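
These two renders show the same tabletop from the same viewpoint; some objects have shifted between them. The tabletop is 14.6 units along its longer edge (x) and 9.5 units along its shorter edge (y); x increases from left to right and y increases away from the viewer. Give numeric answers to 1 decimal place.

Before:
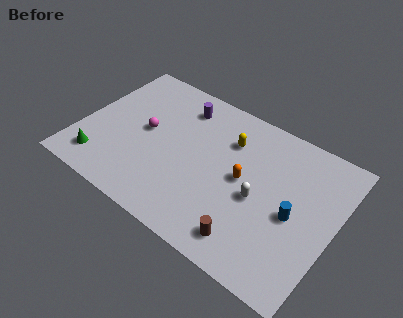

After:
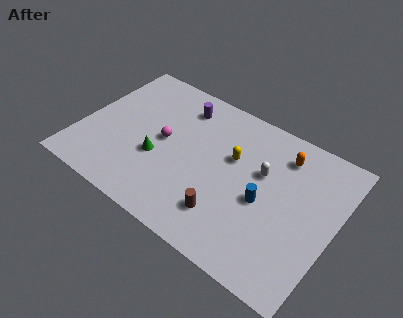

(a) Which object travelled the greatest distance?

the green cone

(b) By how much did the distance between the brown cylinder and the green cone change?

-4.3

The distance was about 8.8 in the first image and 4.5 in the second, so they moved 4.3 units closer together.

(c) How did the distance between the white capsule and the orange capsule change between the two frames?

+0.7

They were about 1.2 units apart before and 1.9 after — 0.7 units further apart.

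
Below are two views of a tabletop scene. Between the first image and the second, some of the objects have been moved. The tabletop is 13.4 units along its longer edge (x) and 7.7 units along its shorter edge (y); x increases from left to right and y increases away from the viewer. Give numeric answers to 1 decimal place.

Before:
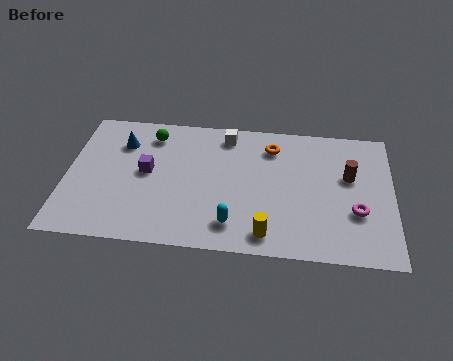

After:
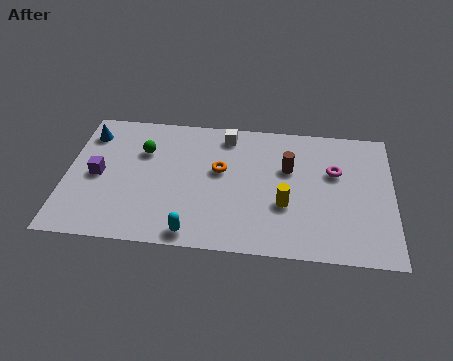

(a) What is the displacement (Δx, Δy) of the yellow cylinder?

(0.7, 1.7)

The yellow cylinder was at about (8.3, 1.1) and moved to about (9.0, 2.8).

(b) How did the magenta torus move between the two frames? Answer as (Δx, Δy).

(-0.9, 2.2)

The magenta torus started near (11.9, 2.7) and ended near (11.0, 4.9).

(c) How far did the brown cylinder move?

2.5

From (11.6, 4.7) to (9.1, 4.9), the brown cylinder covered √(2.5² + 0.2²) ≈ 2.5 units.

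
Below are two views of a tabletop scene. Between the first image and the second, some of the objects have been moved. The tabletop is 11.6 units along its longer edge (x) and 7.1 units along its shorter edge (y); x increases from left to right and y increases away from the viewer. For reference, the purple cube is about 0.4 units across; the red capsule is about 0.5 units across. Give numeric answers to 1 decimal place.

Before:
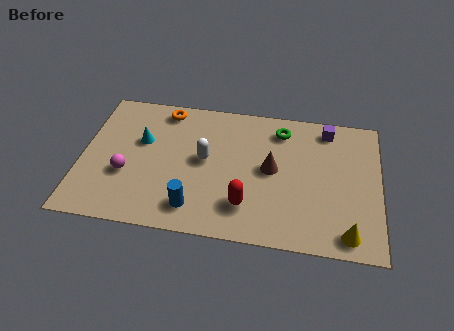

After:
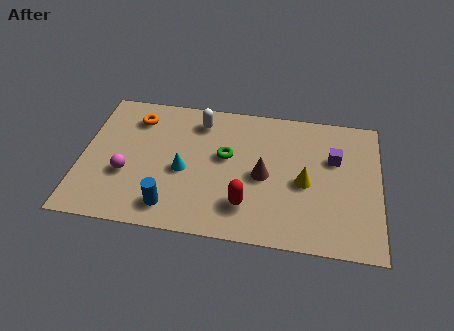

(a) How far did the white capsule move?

2.0

The white capsule moved from about (4.8, 3.8) to (4.5, 5.8), a distance of √(0.3² + 2.0²) ≈ 2.0.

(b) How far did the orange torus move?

1.3

From (3.1, 6.2) to (2.0, 5.6), the orange torus covered √(1.1² + 0.6²) ≈ 1.3 units.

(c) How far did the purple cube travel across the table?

1.5

From (9.5, 6.1) to (9.8, 4.6), the purple cube covered √(0.3² + 1.5²) ≈ 1.5 units.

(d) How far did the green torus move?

2.7

From (7.7, 5.8) to (5.6, 4.1), the green torus covered √(2.1² + 1.7²) ≈ 2.7 units.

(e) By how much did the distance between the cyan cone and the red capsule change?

-2.1

The distance was about 5.0 in the first image and 2.9 in the second, so they moved 2.1 units closer together.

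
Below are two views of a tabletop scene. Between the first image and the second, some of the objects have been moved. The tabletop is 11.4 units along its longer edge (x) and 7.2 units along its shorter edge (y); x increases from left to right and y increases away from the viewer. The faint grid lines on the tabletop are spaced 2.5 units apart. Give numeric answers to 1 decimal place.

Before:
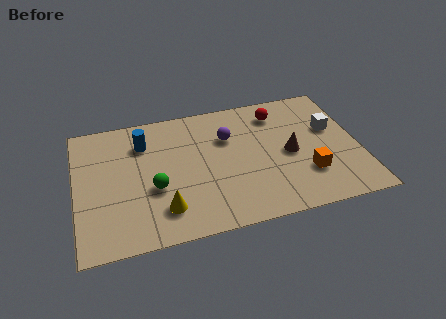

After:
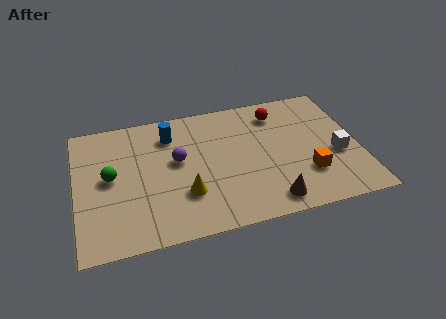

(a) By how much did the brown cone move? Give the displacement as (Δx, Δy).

(-1.0, -2.4)

The brown cone was at about (8.6, 3.4) and moved to about (7.6, 1.0).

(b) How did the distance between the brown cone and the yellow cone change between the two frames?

-2.0

Before: roughly 5.5 units apart; after: 3.5. That's 2.0 units closer together.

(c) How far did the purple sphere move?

2.2

The purple sphere moved from about (6.2, 4.9) to (4.1, 4.1), a distance of √(2.1² + 0.8²) ≈ 2.2.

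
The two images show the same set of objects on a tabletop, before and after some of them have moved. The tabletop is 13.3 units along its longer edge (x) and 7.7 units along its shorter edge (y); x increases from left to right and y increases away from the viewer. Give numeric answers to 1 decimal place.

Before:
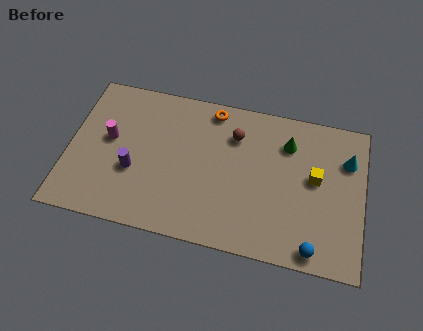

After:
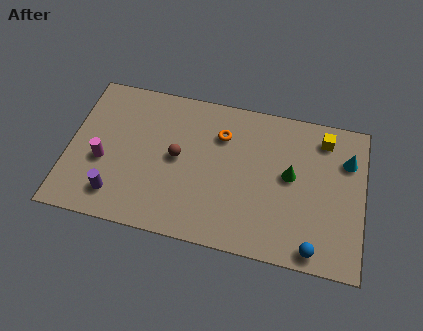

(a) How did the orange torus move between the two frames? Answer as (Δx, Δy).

(0.5, -1.2)

The orange torus started near (6.3, 6.8) and ended near (6.8, 5.6).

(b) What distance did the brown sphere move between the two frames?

3.0

From (7.4, 5.7) to (4.9, 4.0), the brown sphere covered √(2.5² + 1.7²) ≈ 3.0 units.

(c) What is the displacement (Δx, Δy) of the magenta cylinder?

(-0.2, -1.2)

From the two frames, the magenta cylinder sits at roughly (1.8, 4.3) before and (1.6, 3.1) after.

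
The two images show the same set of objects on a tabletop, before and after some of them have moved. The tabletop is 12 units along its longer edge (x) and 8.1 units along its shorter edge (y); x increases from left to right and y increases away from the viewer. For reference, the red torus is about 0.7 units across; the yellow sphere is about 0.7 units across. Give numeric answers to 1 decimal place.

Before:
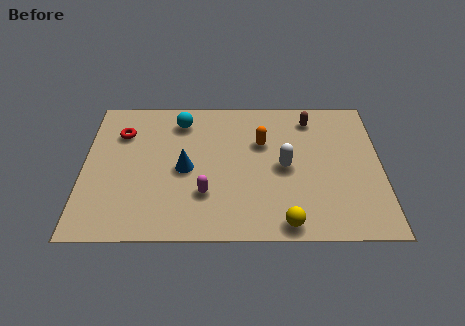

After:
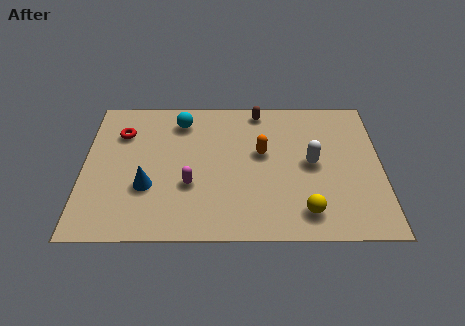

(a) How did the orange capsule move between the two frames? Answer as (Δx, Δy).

(0.0, -0.6)

From the two frames, the orange capsule sits at roughly (7.2, 5.3) before and (7.2, 4.7) after.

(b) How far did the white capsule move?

1.1

From (8.1, 3.9) to (9.2, 4.1), the white capsule covered √(1.1² + 0.2²) ≈ 1.1 units.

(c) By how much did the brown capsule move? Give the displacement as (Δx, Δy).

(-2.1, 0.5)

The brown capsule was at about (9.2, 6.7) and moved to about (7.1, 7.2).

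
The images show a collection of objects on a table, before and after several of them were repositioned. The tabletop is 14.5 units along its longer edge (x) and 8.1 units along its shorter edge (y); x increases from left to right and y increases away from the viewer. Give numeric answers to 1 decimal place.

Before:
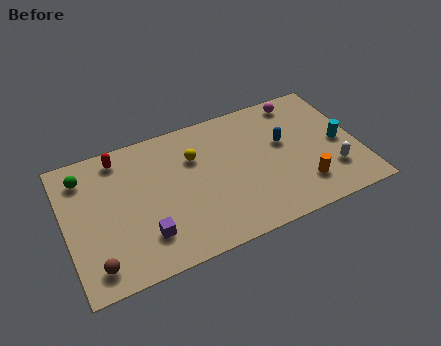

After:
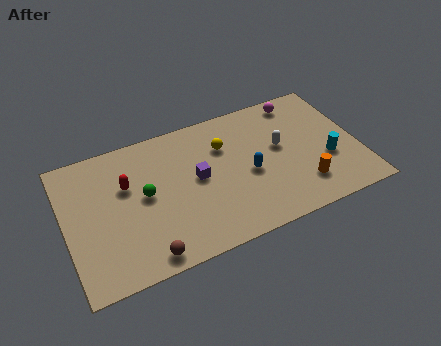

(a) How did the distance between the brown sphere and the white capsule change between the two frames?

-3.8

They were about 11.8 units apart before and 8.0 after — 3.8 units closer together.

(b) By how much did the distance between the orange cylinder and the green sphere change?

-3.4

The distance was about 11.4 in the first image and 8.0 in the second, so they moved 3.4 units closer together.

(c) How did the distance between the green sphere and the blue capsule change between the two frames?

-4.8

They were about 9.9 units apart before and 5.1 after — 4.8 units closer together.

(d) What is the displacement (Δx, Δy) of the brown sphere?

(2.4, -0.4)

From the two frames, the brown sphere sits at roughly (1.2, 1.3) before and (3.6, 0.9) after.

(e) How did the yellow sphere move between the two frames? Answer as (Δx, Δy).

(1.5, 0.1)

From the two frames, the yellow sphere sits at roughly (6.5, 5.6) before and (8.0, 5.7) after.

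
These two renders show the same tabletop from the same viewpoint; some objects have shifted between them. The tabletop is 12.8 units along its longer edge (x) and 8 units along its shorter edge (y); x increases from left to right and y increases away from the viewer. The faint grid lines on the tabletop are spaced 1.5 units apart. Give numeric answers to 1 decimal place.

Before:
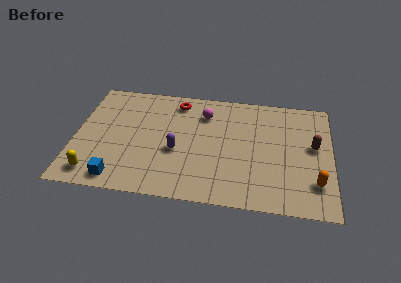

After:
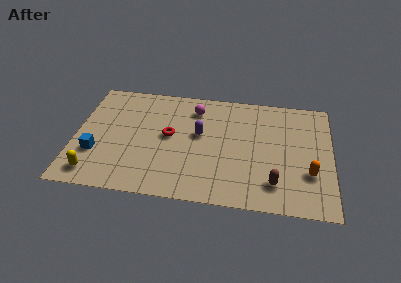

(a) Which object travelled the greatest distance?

the brown capsule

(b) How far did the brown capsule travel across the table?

3.4

From (11.9, 4.5) to (10.0, 1.7), the brown capsule covered √(1.9² + 2.8²) ≈ 3.4 units.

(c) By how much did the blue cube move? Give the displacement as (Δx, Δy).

(-1.2, 1.6)

The blue cube was at about (2.3, 1.0) and moved to about (1.1, 2.6).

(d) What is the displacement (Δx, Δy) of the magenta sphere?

(-0.5, 0.3)

From the two frames, the magenta sphere sits at roughly (6.4, 6.1) before and (5.9, 6.4) after.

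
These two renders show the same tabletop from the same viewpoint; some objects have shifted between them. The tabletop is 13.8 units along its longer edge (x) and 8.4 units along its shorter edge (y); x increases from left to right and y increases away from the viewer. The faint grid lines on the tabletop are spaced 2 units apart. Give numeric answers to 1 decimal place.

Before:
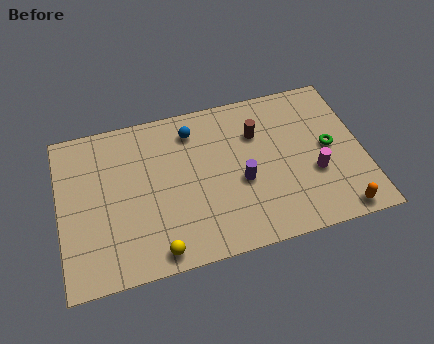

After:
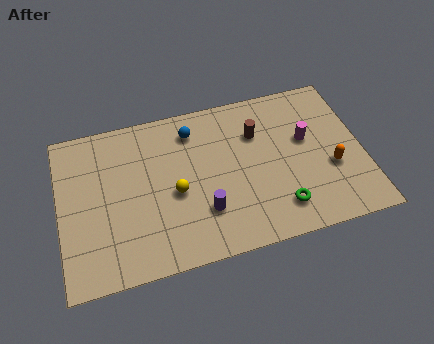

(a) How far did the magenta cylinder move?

1.9

From (11.5, 3.1) to (11.3, 5.0), the magenta cylinder covered √(0.2² + 1.9²) ≈ 1.9 units.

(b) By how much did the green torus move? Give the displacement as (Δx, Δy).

(-2.5, -2.6)

The green torus started near (12.3, 4.3) and ended near (9.8, 1.7).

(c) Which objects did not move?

the brown cylinder and the blue sphere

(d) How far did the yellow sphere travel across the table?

3.0

From (4.2, 0.9) to (5.2, 3.7), the yellow sphere covered √(1.0² + 2.8²) ≈ 3.0 units.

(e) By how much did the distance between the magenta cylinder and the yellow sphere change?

-1.4

They were about 7.6 units apart before and 6.2 after — 1.4 units closer together.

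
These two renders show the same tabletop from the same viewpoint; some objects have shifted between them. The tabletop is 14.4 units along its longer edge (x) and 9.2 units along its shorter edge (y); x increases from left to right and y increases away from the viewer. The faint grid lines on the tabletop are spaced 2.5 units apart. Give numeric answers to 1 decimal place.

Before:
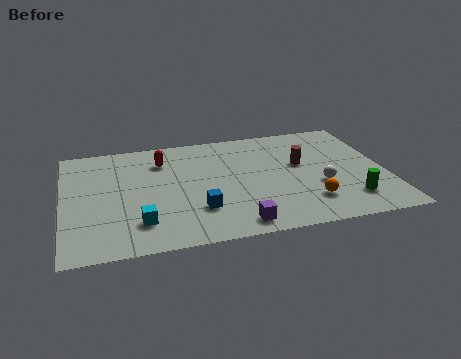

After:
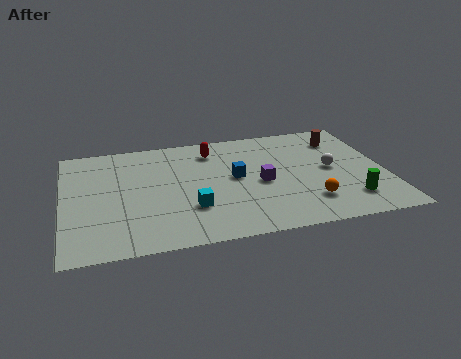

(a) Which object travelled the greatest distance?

the purple cube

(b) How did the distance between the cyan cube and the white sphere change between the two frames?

-1.5

The distance was about 8.2 in the first image and 6.7 in the second, so they moved 1.5 units closer together.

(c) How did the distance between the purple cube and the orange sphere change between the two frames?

-0.7

Before: roughly 3.5 units apart; after: 2.8. That's 0.7 units closer together.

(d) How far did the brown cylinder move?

2.7

From (10.7, 5.4) to (12.7, 7.2), the brown cylinder covered √(2.0² + 1.8²) ≈ 2.7 units.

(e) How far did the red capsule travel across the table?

2.3

From (4.5, 7.0) to (6.8, 7.4), the red capsule covered √(2.3² + 0.4²) ≈ 2.3 units.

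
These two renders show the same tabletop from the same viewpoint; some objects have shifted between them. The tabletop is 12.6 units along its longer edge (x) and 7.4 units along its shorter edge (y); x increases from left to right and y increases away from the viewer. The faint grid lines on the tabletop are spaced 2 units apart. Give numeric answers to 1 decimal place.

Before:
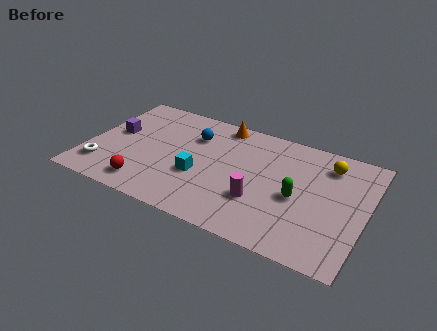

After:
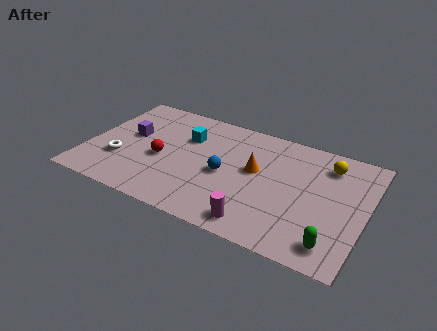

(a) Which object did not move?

the yellow sphere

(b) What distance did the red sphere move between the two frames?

2.0

The red sphere moved from about (3.0, 1.2) to (3.4, 3.2), a distance of √(0.4² + 2.0²) ≈ 2.0.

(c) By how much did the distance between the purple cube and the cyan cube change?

-1.6

The distance was about 4.3 in the first image and 2.7 in the second, so they moved 1.6 units closer together.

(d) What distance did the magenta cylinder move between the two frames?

1.4

The magenta cylinder was near (8.0, 2.4) before and (8.1, 1.0) after, so it travelled √(0.1² + 1.4²) ≈ 1.4 units.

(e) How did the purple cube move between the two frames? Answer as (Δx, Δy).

(0.7, 0.1)

The purple cube started near (1.1, 4.1) and ended near (1.8, 4.2).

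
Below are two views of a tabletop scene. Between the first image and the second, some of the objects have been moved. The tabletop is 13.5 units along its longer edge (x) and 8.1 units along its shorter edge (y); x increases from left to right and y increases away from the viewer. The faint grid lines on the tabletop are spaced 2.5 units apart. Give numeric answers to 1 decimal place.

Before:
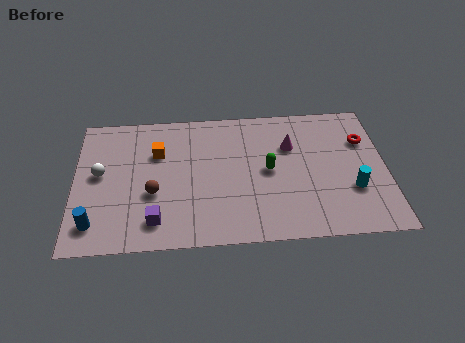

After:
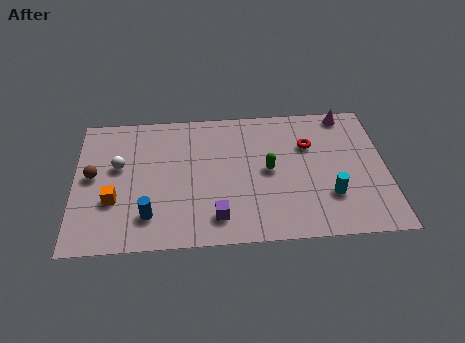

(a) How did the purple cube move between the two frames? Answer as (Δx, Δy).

(2.6, 0.0)

From the two frames, the purple cube sits at roughly (3.5, 1.5) before and (6.1, 1.5) after.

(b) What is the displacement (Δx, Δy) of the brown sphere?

(-2.6, 1.2)

From the two frames, the brown sphere sits at roughly (3.4, 3.1) before and (0.8, 4.3) after.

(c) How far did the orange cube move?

3.3

The orange cube moved from about (3.6, 5.5) to (1.7, 2.8), a distance of √(1.9² + 2.7²) ≈ 3.3.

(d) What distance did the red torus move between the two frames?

2.4

The red torus was near (12.6, 5.6) before and (10.2, 5.5) after, so it travelled √(2.4² + 0.1²) ≈ 2.4 units.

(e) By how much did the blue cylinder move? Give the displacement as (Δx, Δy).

(2.3, 0.3)

The blue cylinder started near (0.9, 1.5) and ended near (3.2, 1.8).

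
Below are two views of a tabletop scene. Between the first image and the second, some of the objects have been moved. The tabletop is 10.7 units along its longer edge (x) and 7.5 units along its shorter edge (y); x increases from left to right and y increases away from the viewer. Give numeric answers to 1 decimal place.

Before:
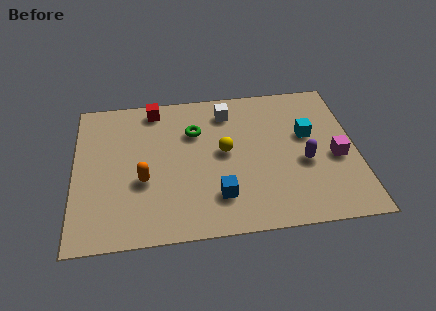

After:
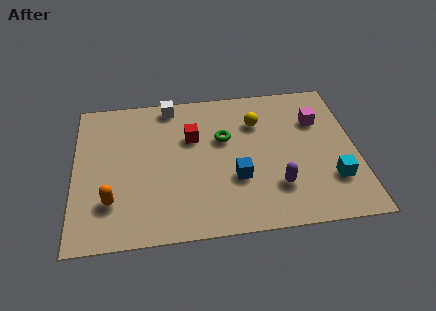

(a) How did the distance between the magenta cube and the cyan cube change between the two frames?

+1.5

The distance was about 1.6 in the first image and 3.1 in the second, so they moved 1.5 units further apart.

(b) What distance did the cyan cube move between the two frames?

2.5

From (8.9, 4.5) to (9.7, 2.1), the cyan cube covered √(0.8² + 2.4²) ≈ 2.5 units.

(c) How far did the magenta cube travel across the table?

2.1

The magenta cube moved from about (9.9, 3.2) to (9.3, 5.2), a distance of √(0.6² + 2.0²) ≈ 2.1.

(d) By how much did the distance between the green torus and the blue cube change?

-1.4

The distance was about 3.5 in the first image and 2.1 in the second, so they moved 1.4 units closer together.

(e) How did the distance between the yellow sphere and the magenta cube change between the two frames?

-2.0

Before: roughly 4.3 units apart; after: 2.3. That's 2.0 units closer together.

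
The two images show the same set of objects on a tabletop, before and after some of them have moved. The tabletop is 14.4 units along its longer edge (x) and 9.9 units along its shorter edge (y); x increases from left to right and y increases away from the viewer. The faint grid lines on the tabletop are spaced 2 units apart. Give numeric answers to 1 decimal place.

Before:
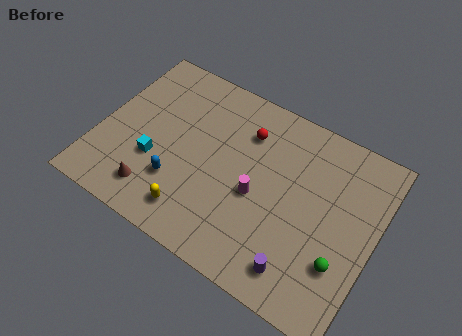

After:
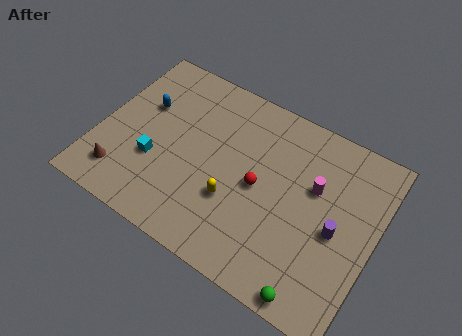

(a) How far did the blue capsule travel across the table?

4.2

The blue capsule moved from about (4.4, 2.9) to (2.0, 6.3), a distance of √(2.4² + 3.4²) ≈ 4.2.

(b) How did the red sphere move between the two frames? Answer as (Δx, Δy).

(1.1, -2.6)

From the two frames, the red sphere sits at roughly (7.3, 7.4) before and (8.4, 4.8) after.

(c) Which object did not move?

the cyan cube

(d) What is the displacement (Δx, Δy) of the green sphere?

(-1.0, -2.2)

The green sphere was at about (13.0, 3.0) and moved to about (12.0, 0.8).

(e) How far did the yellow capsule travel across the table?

2.5

From (5.5, 1.7) to (7.3, 3.4), the yellow capsule covered √(1.8² + 1.7²) ≈ 2.5 units.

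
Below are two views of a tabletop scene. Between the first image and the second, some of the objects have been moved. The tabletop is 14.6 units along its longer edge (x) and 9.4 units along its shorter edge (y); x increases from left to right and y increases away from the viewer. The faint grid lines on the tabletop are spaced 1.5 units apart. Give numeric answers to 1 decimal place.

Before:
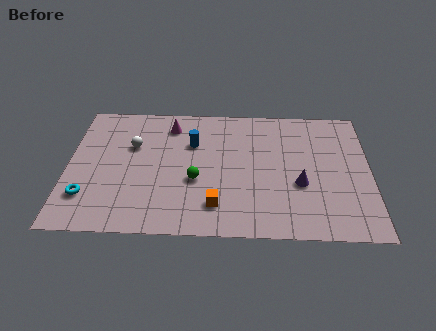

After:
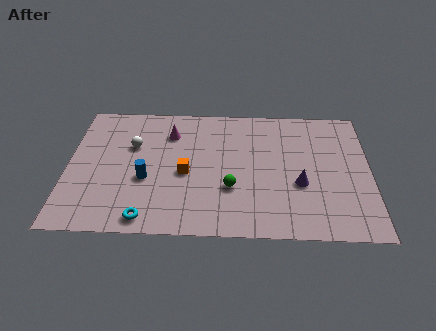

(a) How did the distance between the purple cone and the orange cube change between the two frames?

+1.2

Before: roughly 4.3 units apart; after: 5.5. That's 1.2 units further apart.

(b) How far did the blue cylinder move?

3.5

The blue cylinder moved from about (6.0, 6.4) to (3.8, 3.7), a distance of √(2.2² + 2.7²) ≈ 3.5.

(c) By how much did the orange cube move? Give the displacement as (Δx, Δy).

(-1.5, 2.2)

The orange cube was at about (7.2, 2.0) and moved to about (5.7, 4.2).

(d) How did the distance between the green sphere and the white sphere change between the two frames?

+1.7

They were about 3.9 units apart before and 5.6 after — 1.7 units further apart.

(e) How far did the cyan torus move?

3.2

The cyan torus was near (1.0, 2.4) before and (3.9, 1.0) after, so it travelled √(2.9² + 1.4²) ≈ 3.2 units.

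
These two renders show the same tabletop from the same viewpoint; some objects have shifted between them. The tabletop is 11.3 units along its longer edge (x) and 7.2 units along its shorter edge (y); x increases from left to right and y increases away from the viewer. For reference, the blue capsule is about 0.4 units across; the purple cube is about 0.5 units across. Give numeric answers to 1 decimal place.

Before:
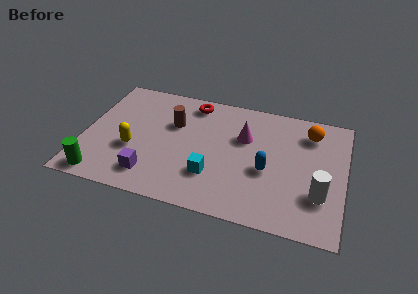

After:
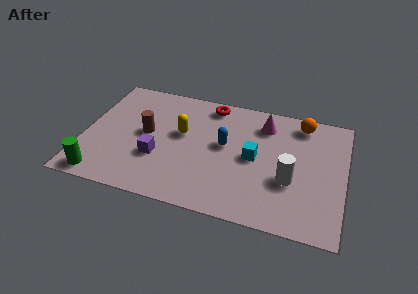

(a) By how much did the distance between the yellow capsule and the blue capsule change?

-3.9

The distance was about 5.8 in the first image and 1.9 in the second, so they moved 3.9 units closer together.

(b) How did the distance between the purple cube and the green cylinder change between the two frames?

+0.7

The distance was about 2.2 in the first image and 2.9 in the second, so they moved 0.7 units further apart.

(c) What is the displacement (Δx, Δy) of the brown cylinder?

(-1.1, -0.9)

The brown cylinder was at about (3.8, 4.7) and moved to about (2.7, 3.8).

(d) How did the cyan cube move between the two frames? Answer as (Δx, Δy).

(1.7, 1.5)

The cyan cube was at about (5.7, 2.1) and moved to about (7.4, 3.6).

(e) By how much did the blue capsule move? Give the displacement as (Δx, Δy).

(-1.9, 1.0)

From the two frames, the blue capsule sits at roughly (8.0, 3.0) before and (6.1, 4.0) after.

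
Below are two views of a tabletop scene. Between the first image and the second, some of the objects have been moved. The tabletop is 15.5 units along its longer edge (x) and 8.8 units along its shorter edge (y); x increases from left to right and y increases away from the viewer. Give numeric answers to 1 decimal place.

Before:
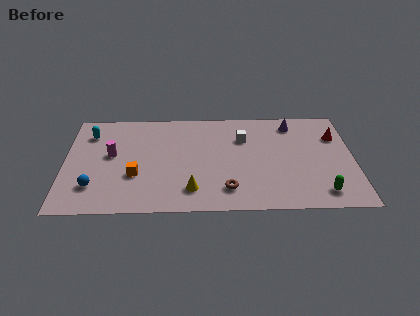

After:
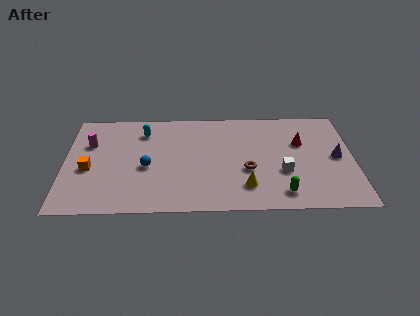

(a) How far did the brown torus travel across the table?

1.9

From (8.7, 1.8) to (9.8, 3.4), the brown torus covered √(1.1² + 1.6²) ≈ 1.9 units.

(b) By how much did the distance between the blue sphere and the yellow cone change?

+0.4

The distance was about 5.2 in the first image and 5.6 in the second, so they moved 0.4 units further apart.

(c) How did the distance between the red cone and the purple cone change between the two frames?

-0.3

They were about 2.6 units apart before and 2.3 after — 0.3 units closer together.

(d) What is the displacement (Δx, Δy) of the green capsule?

(-2.1, 0.0)

The green capsule was at about (13.7, 1.4) and moved to about (11.6, 1.4).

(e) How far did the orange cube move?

2.6

The orange cube moved from about (3.8, 3.1) to (1.3, 3.7), a distance of √(2.5² + 0.6²) ≈ 2.6.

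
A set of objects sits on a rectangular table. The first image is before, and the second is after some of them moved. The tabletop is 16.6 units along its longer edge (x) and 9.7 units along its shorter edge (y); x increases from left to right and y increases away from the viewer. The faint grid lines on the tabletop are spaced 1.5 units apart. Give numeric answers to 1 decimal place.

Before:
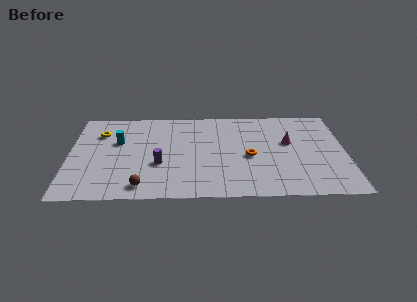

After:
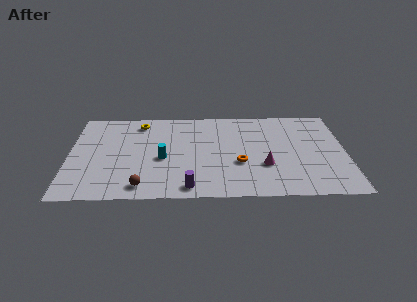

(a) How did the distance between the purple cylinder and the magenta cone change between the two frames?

-3.1

Before: roughly 8.1 units apart; after: 5.0. That's 3.1 units closer together.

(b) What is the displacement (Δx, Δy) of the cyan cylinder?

(2.7, -1.9)

The cyan cylinder was at about (2.9, 6.1) and moved to about (5.6, 4.2).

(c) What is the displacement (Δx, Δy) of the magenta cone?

(-1.5, -2.5)

The magenta cone started near (13.2, 5.8) and ended near (11.7, 3.3).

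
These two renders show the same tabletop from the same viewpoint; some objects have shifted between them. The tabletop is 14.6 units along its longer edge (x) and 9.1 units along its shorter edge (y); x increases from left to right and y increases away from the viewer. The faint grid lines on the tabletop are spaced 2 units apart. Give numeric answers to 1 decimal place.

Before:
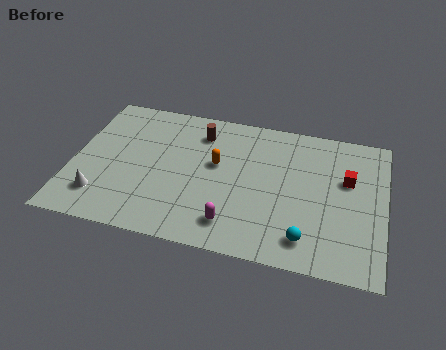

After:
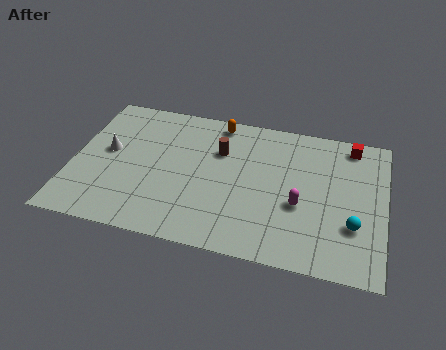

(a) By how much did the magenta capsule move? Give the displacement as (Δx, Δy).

(3.0, 1.9)

From the two frames, the magenta capsule sits at roughly (7.7, 1.7) before and (10.7, 3.6) after.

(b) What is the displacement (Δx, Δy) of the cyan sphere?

(2.1, 1.3)

The cyan sphere was at about (11.1, 1.6) and moved to about (13.2, 2.9).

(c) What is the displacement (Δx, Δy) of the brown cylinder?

(1.0, -1.0)

From the two frames, the brown cylinder sits at roughly (5.8, 7.2) before and (6.8, 6.2) after.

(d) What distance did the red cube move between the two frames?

2.3

The red cube was near (12.8, 5.7) before and (12.9, 8.0) after, so it travelled √(0.1² + 2.3²) ≈ 2.3 units.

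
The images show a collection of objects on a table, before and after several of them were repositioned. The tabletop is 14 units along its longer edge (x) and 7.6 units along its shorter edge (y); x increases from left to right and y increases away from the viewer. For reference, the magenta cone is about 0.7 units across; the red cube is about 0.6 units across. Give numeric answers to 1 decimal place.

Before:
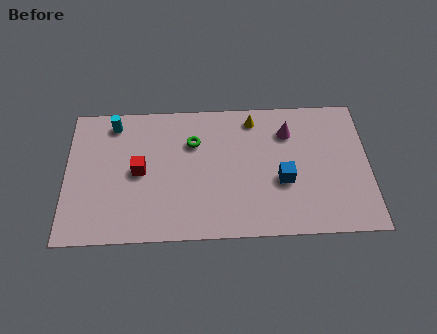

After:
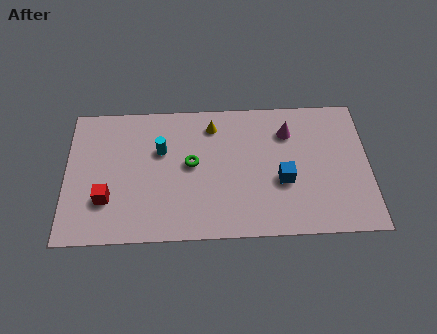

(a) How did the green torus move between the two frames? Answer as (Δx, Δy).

(-0.1, -1.2)

From the two frames, the green torus sits at roughly (5.9, 5.3) before and (5.8, 4.1) after.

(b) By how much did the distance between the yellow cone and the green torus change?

-0.7

They were about 3.0 units apart before and 2.3 after — 0.7 units closer together.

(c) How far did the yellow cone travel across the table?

1.9

The yellow cone was near (8.7, 6.5) before and (6.8, 6.2) after, so it travelled √(1.9² + 0.3²) ≈ 1.9 units.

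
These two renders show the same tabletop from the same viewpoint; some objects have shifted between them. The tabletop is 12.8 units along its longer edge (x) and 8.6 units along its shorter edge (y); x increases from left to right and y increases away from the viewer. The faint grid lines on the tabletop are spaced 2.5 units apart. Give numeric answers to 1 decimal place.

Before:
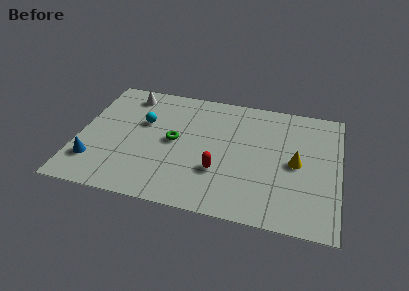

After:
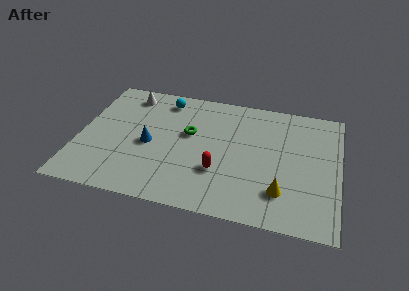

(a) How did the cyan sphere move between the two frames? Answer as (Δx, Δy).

(0.9, 1.9)

The cyan sphere was at about (3.1, 5.4) and moved to about (4.0, 7.3).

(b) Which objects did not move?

the white cone and the red capsule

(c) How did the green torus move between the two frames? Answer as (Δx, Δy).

(0.7, 0.7)

The green torus started near (4.7, 4.4) and ended near (5.4, 5.1).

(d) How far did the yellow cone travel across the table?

2.2

The yellow cone moved from about (10.7, 4.2) to (10.1, 2.1), a distance of √(0.6² + 2.1²) ≈ 2.2.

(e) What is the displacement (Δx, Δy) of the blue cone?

(2.6, 1.8)

From the two frames, the blue cone sits at roughly (0.9, 2.1) before and (3.5, 3.9) after.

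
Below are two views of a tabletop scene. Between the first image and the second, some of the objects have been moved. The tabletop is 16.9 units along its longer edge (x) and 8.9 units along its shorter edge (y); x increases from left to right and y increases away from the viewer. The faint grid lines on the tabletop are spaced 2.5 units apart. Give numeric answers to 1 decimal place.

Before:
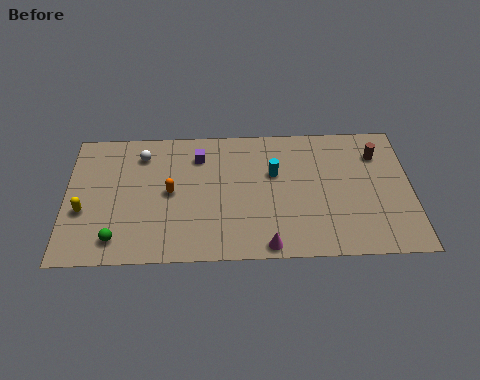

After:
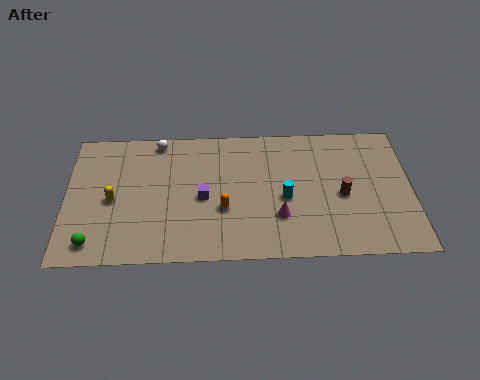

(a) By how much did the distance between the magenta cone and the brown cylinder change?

-4.7

They were about 8.1 units apart before and 3.4 after — 4.7 units closer together.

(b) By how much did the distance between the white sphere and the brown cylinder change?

-1.8

They were about 11.6 units apart before and 9.8 after — 1.8 units closer together.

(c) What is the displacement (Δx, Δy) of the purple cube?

(0.2, -2.8)

From the two frames, the purple cube sits at roughly (6.5, 6.9) before and (6.7, 4.1) after.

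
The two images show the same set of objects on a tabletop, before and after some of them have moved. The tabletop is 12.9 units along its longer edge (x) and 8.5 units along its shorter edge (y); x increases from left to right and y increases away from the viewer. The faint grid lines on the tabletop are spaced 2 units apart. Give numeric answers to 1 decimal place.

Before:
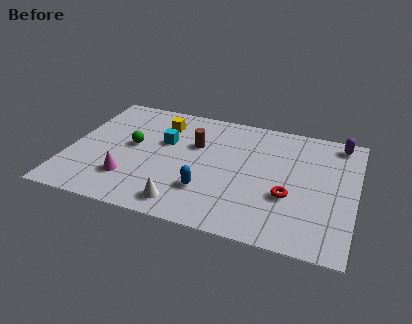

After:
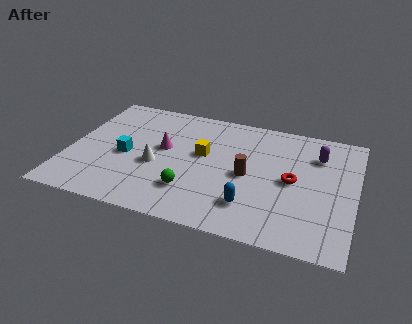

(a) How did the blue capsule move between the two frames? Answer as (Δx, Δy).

(2.0, -0.4)

The blue capsule started near (6.4, 2.4) and ended near (8.4, 2.0).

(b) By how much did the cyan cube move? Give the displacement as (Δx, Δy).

(-1.6, -1.5)

The cyan cube was at about (4.2, 5.3) and moved to about (2.6, 3.8).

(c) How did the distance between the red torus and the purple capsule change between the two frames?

-2.5

Before: roughly 4.8 units apart; after: 2.3. That's 2.5 units closer together.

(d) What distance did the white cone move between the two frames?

2.7

The white cone was near (5.5, 1.2) before and (4.0, 3.5) after, so it travelled √(1.5² + 2.3²) ≈ 2.7 units.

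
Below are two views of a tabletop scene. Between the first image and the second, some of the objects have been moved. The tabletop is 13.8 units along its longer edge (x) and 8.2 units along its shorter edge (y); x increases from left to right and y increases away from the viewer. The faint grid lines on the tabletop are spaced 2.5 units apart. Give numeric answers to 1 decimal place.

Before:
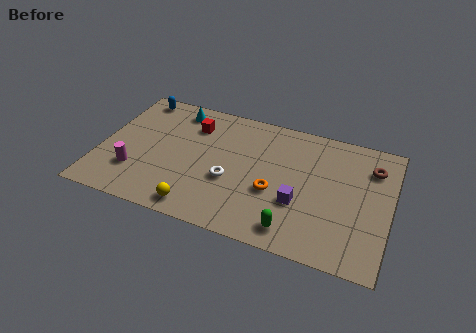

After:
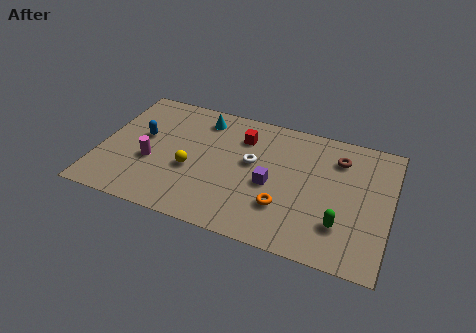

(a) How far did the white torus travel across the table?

1.7

The white torus was near (6.3, 3.2) before and (7.2, 4.7) after, so it travelled √(0.9² + 1.5²) ≈ 1.7 units.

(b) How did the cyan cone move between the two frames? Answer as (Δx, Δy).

(1.3, -0.2)

From the two frames, the cyan cone sits at roughly (3.3, 7.0) before and (4.6, 6.8) after.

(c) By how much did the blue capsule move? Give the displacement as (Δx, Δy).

(0.6, -2.6)

The blue capsule was at about (1.3, 7.3) and moved to about (1.9, 4.7).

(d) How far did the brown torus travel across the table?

1.6

The brown torus moved from about (12.8, 6.2) to (11.2, 6.3), a distance of √(1.6² + 0.1²) ≈ 1.6.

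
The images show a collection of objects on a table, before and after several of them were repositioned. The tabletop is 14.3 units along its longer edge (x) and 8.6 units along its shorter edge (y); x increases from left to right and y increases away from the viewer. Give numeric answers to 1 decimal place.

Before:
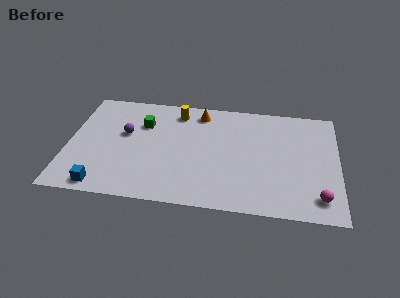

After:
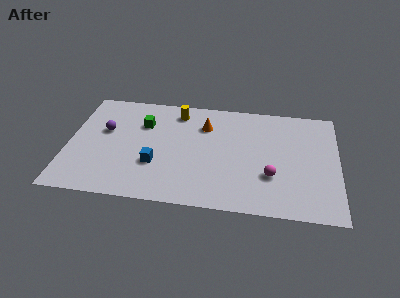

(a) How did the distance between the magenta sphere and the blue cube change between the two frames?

-5.2

Before: roughly 11.3 units apart; after: 6.1. That's 5.2 units closer together.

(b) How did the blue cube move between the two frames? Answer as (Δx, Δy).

(2.7, 2.0)

From the two frames, the blue cube sits at roughly (2.0, 0.9) before and (4.7, 2.9) after.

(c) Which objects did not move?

the green cube and the yellow cylinder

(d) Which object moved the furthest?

the blue cube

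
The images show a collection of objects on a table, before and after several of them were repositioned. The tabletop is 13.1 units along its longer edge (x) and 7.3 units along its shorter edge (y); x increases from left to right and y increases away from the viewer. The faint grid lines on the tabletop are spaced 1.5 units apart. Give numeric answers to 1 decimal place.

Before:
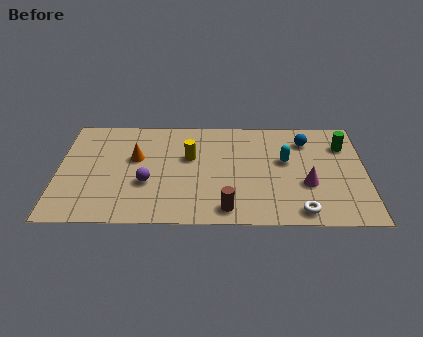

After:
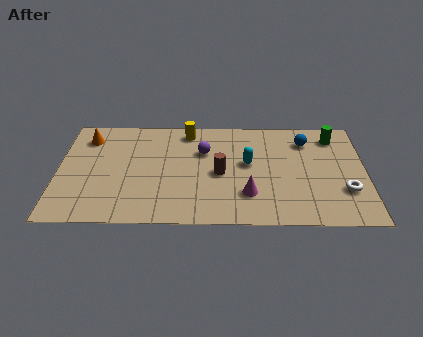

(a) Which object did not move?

the blue sphere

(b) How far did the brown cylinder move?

2.4

The brown cylinder was near (7.2, 1.0) before and (6.9, 3.4) after, so it travelled √(0.3² + 2.4²) ≈ 2.4 units.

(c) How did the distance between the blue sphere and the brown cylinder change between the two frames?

-1.4

They were about 5.8 units apart before and 4.4 after — 1.4 units closer together.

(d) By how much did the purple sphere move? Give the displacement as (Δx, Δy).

(2.4, 2.2)

The purple sphere started near (3.8, 2.7) and ended near (6.2, 4.9).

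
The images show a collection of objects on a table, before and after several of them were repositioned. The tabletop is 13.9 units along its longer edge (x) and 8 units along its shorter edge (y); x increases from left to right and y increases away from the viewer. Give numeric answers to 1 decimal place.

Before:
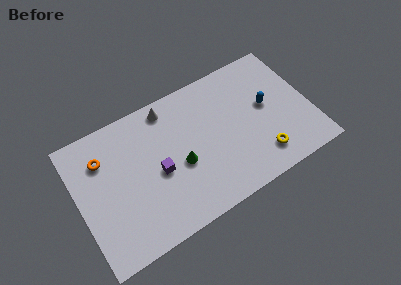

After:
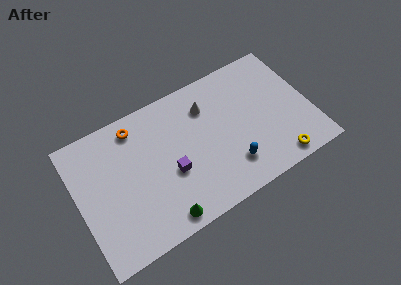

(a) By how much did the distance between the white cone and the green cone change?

+2.6

The distance was about 3.6 in the first image and 6.2 in the second, so they moved 2.6 units further apart.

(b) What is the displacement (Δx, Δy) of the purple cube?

(0.7, -0.4)

The purple cube started near (4.7, 3.6) and ended near (5.4, 3.2).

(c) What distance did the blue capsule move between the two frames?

3.6

From (11.4, 4.4) to (8.8, 1.9), the blue capsule covered √(2.6² + 2.5²) ≈ 3.6 units.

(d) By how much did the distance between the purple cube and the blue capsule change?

-3.1

They were about 6.7 units apart before and 3.6 after — 3.1 units closer together.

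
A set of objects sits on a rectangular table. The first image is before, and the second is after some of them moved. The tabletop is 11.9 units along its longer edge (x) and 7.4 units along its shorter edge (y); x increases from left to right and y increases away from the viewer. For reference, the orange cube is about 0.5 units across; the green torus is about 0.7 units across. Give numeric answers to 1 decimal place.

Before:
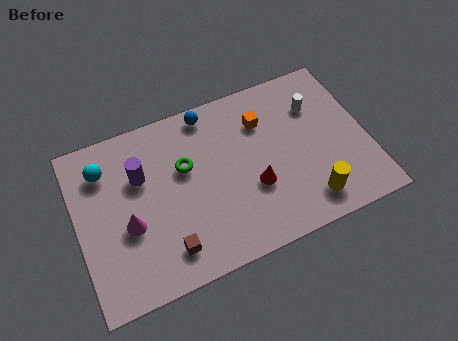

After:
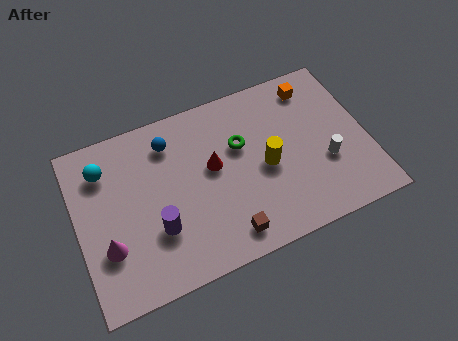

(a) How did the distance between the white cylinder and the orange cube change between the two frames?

+1.3

Before: roughly 2.2 units apart; after: 3.5. That's 1.3 units further apart.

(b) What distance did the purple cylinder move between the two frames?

2.5

The purple cylinder was near (2.7, 4.9) before and (3.1, 2.4) after, so it travelled √(0.4² + 2.5²) ≈ 2.5 units.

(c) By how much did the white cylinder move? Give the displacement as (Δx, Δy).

(0.1, -2.6)

The white cylinder started near (10.0, 5.3) and ended near (10.1, 2.7).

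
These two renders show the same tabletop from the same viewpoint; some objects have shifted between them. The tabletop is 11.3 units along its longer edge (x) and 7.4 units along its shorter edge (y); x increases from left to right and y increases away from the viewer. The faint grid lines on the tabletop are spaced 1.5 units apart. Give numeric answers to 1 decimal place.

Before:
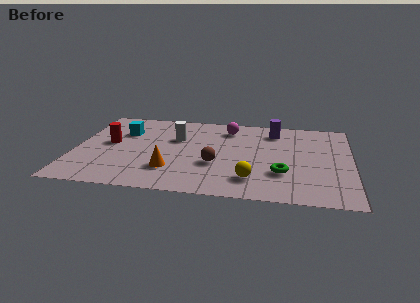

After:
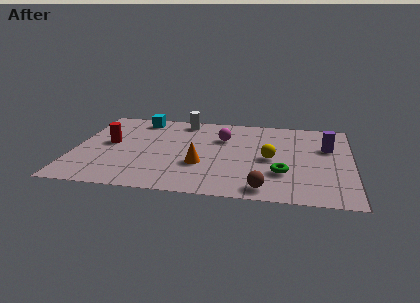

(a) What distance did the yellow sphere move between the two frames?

2.0

The yellow sphere was near (7.3, 1.6) before and (8.0, 3.5) after, so it travelled √(0.7² + 1.9²) ≈ 2.0 units.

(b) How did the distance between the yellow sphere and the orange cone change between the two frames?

-0.4

The distance was about 3.3 in the first image and 2.9 in the second, so they moved 0.4 units closer together.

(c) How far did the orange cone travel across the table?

1.3

From (4.0, 2.0) to (5.2, 2.6), the orange cone covered √(1.2² + 0.6²) ≈ 1.3 units.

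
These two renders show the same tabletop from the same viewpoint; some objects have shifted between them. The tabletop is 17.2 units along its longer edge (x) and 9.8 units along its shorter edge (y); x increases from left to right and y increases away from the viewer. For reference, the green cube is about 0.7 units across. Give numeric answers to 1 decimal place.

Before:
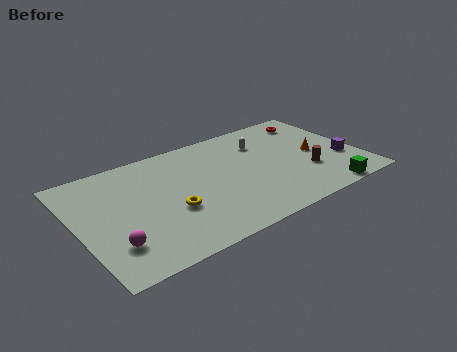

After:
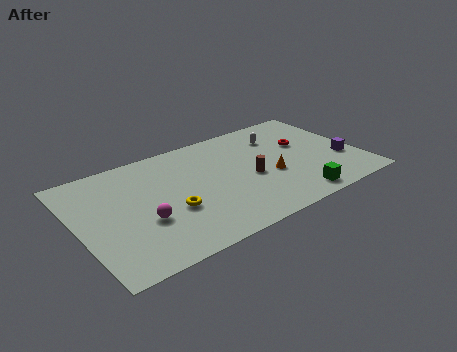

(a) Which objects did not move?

the yellow torus and the purple cube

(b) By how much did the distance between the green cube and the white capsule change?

-0.7

The distance was about 6.9 in the first image and 6.2 in the second, so they moved 0.7 units closer together.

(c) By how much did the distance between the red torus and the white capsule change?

-1.7

Before: roughly 3.6 units apart; after: 1.9. That's 1.7 units closer together.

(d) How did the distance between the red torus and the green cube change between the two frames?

-2.3

The distance was about 7.3 in the first image and 5.0 in the second, so they moved 2.3 units closer together.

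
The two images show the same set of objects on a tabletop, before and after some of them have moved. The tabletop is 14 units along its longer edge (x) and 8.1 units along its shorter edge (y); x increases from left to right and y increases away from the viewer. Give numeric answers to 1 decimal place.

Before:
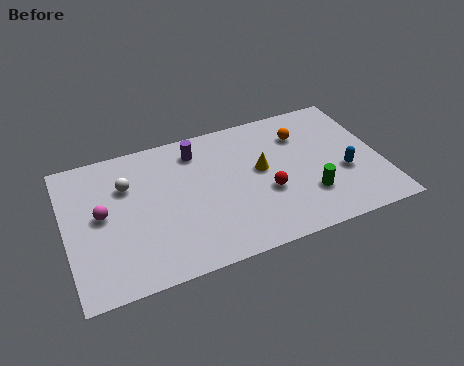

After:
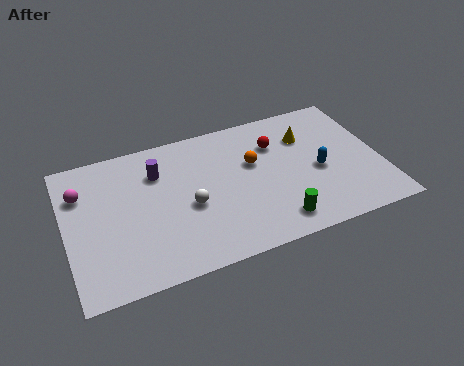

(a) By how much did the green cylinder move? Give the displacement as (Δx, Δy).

(-1.6, -1.0)

From the two frames, the green cylinder sits at roughly (10.6, 2.3) before and (9.0, 1.3) after.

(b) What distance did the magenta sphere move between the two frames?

1.7

From (1.6, 4.3) to (0.8, 5.8), the magenta sphere covered √(0.8² + 1.5²) ≈ 1.7 units.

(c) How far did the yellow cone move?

2.6

The yellow cone moved from about (8.7, 4.5) to (10.9, 5.8), a distance of √(2.2² + 1.3²) ≈ 2.6.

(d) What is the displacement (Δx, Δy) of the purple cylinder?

(-1.8, -0.7)

From the two frames, the purple cylinder sits at roughly (6.0, 6.6) before and (4.2, 5.9) after.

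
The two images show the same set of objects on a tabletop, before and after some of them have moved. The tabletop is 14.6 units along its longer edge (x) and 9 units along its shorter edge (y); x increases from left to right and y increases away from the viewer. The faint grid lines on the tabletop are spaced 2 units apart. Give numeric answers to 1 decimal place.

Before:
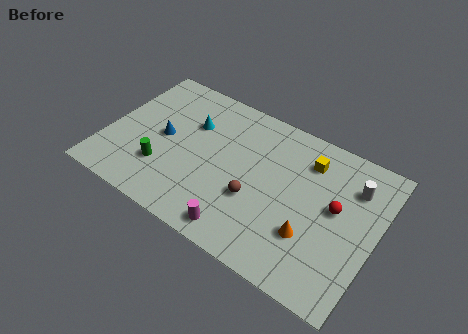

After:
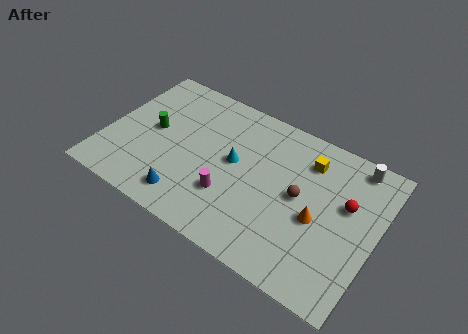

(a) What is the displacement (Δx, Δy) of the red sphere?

(0.5, 0.5)

The red sphere started near (12.4, 5.0) and ended near (12.9, 5.5).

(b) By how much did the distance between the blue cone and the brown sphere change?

+1.0

They were about 5.4 units apart before and 6.4 after — 1.0 units further apart.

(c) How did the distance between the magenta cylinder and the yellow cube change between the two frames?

-1.0

They were about 6.5 units apart before and 5.5 after — 1.0 units closer together.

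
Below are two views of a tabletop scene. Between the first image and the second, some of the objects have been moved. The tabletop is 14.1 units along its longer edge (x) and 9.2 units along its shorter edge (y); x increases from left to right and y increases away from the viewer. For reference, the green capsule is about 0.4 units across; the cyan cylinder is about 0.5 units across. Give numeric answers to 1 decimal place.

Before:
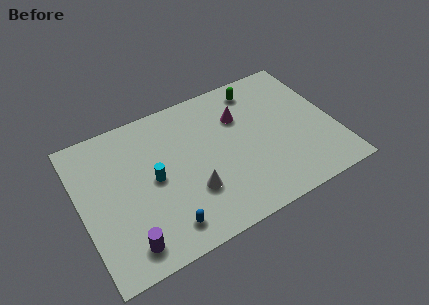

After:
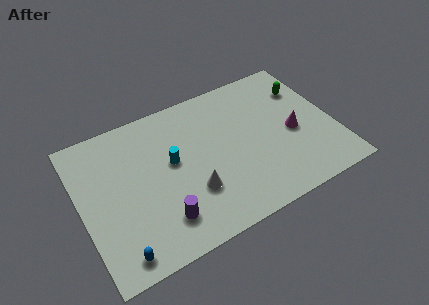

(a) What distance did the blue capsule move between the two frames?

2.6

The blue capsule moved from about (4.2, 1.5) to (1.6, 1.1), a distance of √(2.6² + 0.4²) ≈ 2.6.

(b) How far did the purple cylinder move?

2.1

From (2.1, 1.4) to (4.1, 2.0), the purple cylinder covered √(2.0² + 0.6²) ≈ 2.1 units.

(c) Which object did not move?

the white cone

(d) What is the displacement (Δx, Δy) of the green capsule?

(2.6, -1.1)

The green capsule was at about (10.3, 7.8) and moved to about (12.9, 6.7).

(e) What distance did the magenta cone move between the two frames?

3.5

The magenta cone moved from about (9.1, 6.4) to (11.8, 4.1), a distance of √(2.7² + 2.3²) ≈ 3.5.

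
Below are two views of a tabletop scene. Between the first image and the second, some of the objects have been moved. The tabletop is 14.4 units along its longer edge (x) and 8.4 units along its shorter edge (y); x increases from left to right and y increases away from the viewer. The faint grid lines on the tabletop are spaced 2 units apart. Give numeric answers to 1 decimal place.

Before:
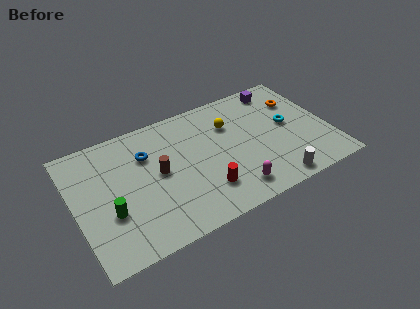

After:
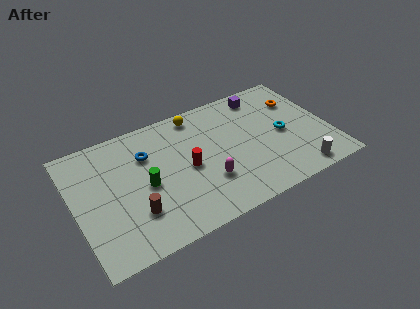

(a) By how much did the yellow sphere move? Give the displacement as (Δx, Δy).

(-1.7, 1.5)

From the two frames, the yellow sphere sits at roughly (9.0, 5.9) before and (7.3, 7.4) after.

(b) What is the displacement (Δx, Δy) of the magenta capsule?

(-1.3, 1.2)

The magenta capsule started near (8.5, 1.4) and ended near (7.2, 2.6).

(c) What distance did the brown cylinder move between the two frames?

2.6

From (4.7, 4.4) to (3.1, 2.4), the brown cylinder covered √(1.6² + 2.0²) ≈ 2.6 units.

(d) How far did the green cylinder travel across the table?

2.3

From (1.8, 3.0) to (3.9, 3.9), the green cylinder covered √(2.1² + 0.9²) ≈ 2.3 units.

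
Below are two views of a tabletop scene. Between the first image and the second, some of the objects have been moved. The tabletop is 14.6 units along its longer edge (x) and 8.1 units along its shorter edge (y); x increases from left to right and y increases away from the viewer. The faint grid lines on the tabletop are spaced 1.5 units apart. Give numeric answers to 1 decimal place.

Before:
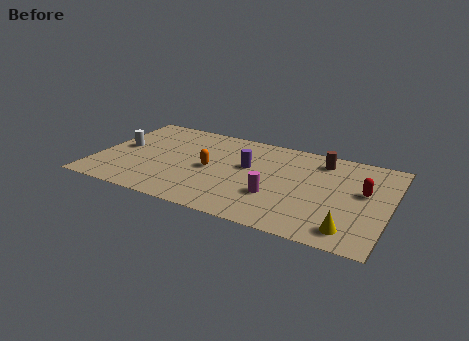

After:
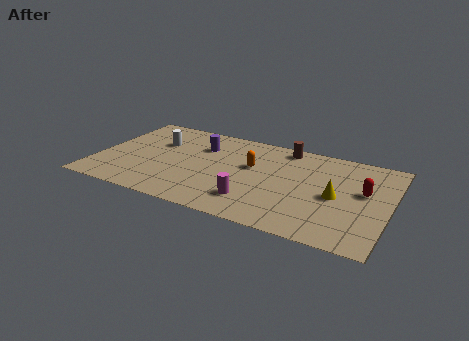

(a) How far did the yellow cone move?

2.7

The yellow cone moved from about (12.9, 1.3) to (12.0, 3.8), a distance of √(0.9² + 2.5²) ≈ 2.7.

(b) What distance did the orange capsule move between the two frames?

2.2

The orange capsule was near (5.7, 3.9) before and (7.7, 4.9) after, so it travelled √(2.0² + 1.0²) ≈ 2.2 units.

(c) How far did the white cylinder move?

2.0

The white cylinder was near (1.1, 4.3) before and (2.8, 5.4) after, so it travelled √(1.7² + 1.1²) ≈ 2.0 units.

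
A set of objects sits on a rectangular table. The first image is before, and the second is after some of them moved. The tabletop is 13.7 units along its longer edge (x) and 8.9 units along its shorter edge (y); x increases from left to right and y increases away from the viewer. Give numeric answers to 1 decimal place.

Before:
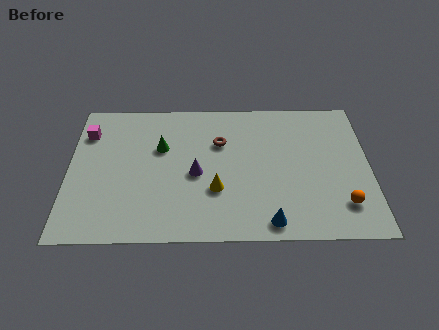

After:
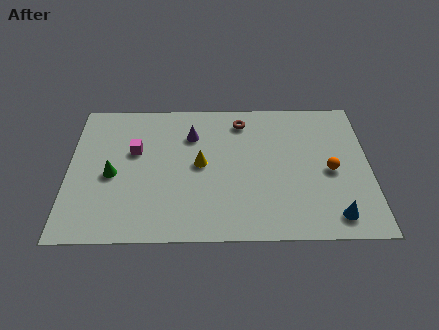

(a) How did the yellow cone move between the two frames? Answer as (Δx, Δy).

(-0.7, 1.6)

The yellow cone was at about (6.7, 3.0) and moved to about (6.0, 4.6).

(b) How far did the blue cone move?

2.9

The blue cone moved from about (9.1, 1.0) to (12.0, 1.3), a distance of √(2.9² + 0.3²) ≈ 2.9.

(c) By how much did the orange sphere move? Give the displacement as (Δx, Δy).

(-0.5, 2.1)

The orange sphere was at about (12.4, 2.0) and moved to about (11.9, 4.1).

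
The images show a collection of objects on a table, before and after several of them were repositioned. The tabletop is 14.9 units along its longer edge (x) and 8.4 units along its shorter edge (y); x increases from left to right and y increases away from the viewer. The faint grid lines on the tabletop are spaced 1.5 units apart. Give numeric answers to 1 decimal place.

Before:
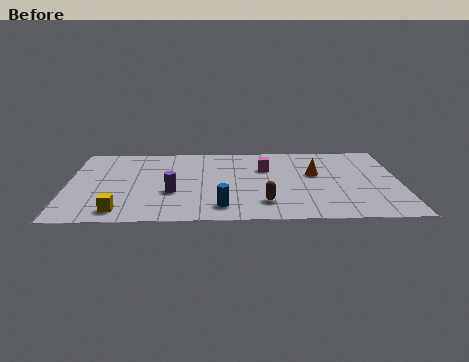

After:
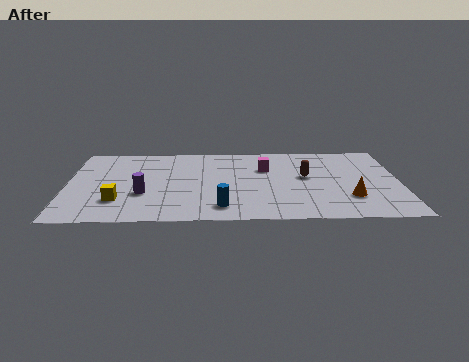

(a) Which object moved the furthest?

the brown capsule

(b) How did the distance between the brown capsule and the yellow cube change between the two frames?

+2.3

The distance was about 6.4 in the first image and 8.7 in the second, so they moved 2.3 units further apart.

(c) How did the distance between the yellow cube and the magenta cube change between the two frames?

-0.5

They were about 7.9 units apart before and 7.4 after — 0.5 units closer together.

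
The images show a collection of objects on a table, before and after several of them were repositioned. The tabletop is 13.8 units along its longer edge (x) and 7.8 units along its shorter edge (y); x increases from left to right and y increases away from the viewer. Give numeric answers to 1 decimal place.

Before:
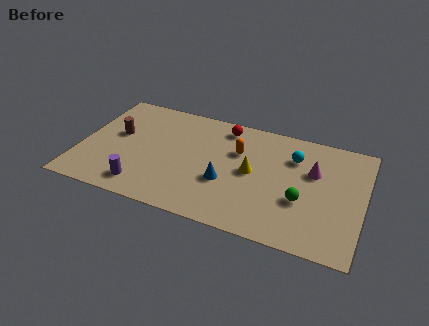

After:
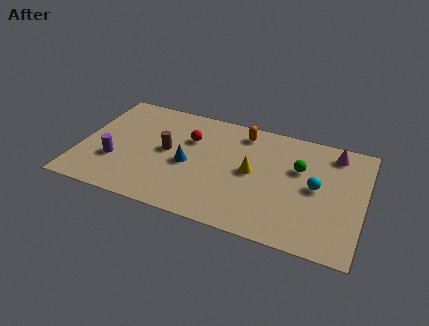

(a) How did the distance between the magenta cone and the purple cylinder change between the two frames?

+2.3

They were about 8.8 units apart before and 11.1 after — 2.3 units further apart.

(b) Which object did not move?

the yellow cone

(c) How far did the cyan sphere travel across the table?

2.1

The cyan sphere moved from about (10.3, 5.7) to (11.5, 4.0), a distance of √(1.2² + 1.7²) ≈ 2.1.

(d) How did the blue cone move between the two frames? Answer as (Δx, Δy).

(-1.9, 0.6)

The blue cone started near (7.2, 2.9) and ended near (5.3, 3.5).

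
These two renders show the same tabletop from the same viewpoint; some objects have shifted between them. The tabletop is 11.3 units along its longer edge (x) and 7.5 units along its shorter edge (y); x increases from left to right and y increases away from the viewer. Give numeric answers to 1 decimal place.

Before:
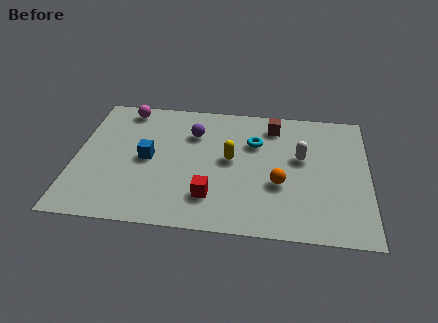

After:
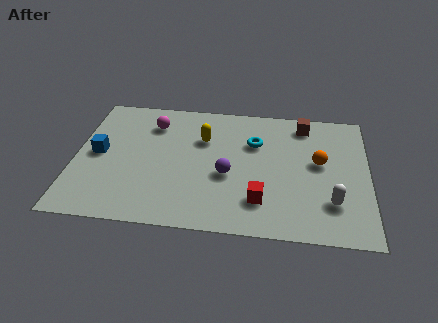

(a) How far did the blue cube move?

1.9

The blue cube was near (2.8, 3.7) before and (0.9, 3.8) after, so it travelled √(1.9² + 0.1²) ≈ 1.9 units.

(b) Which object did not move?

the cyan torus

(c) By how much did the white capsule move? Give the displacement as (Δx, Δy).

(1.2, -2.4)

From the two frames, the white capsule sits at roughly (8.7, 4.4) before and (9.9, 2.0) after.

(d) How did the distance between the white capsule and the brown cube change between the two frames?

+2.4

The distance was about 2.1 in the first image and 4.5 in the second, so they moved 2.4 units further apart.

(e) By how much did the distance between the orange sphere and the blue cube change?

+3.3

The distance was about 5.2 in the first image and 8.5 in the second, so they moved 3.3 units further apart.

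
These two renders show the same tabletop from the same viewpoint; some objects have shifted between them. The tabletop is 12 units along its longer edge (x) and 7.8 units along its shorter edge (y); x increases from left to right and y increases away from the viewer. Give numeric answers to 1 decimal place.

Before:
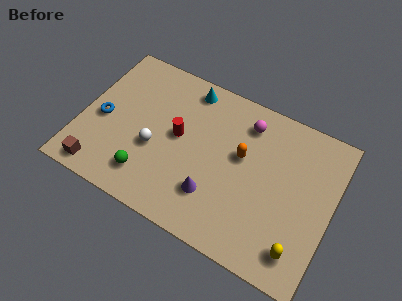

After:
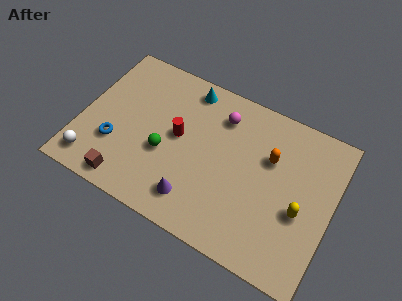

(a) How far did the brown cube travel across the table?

1.3

The brown cube was near (1.3, 0.9) before and (2.6, 0.9) after, so it travelled √(1.3² + 0.0²) ≈ 1.3 units.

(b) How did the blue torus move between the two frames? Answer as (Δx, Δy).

(0.8, -1.0)

The blue torus was at about (1.0, 3.5) and moved to about (1.8, 2.5).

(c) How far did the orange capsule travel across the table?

1.4

From (7.6, 4.6) to (8.9, 5.1), the orange capsule covered √(1.3² + 0.5²) ≈ 1.4 units.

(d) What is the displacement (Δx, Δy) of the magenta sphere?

(-1.2, -0.2)

The magenta sphere was at about (7.6, 6.3) and moved to about (6.4, 6.1).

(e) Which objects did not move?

the cyan cone and the red cylinder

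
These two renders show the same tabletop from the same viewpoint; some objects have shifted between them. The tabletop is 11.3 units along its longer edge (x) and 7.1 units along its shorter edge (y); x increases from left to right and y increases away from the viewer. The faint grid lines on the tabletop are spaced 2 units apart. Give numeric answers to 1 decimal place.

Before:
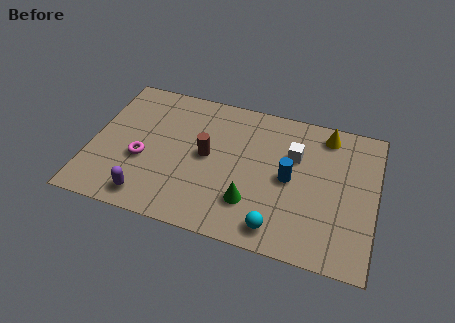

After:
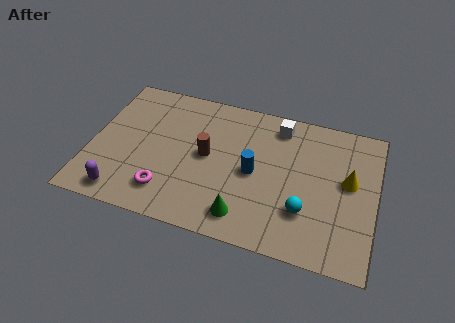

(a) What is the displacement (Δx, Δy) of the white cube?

(-0.7, 1.3)

From the two frames, the white cube sits at roughly (8.0, 4.7) before and (7.3, 6.0) after.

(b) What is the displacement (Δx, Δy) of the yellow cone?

(1.0, -2.1)

The yellow cone was at about (9.2, 6.1) and moved to about (10.2, 4.0).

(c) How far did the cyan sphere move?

1.5

From (7.6, 1.0) to (8.6, 2.1), the cyan sphere covered √(1.0² + 1.1²) ≈ 1.5 units.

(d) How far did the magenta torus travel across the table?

1.7

The magenta torus moved from about (2.1, 2.8) to (3.2, 1.5), a distance of √(1.1² + 1.3²) ≈ 1.7.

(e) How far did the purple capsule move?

1.0

From (2.5, 1.0) to (1.5, 0.9), the purple capsule covered √(1.0² + 0.1²) ≈ 1.0 units.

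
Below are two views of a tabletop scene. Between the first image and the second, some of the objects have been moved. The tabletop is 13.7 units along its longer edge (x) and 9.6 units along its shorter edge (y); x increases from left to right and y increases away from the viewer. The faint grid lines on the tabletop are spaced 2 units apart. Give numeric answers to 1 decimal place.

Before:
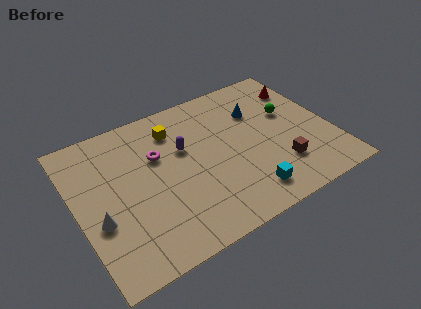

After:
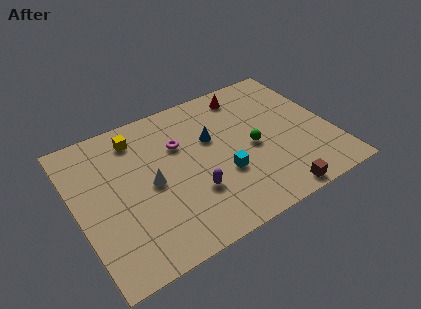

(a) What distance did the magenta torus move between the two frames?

1.2

The magenta torus moved from about (4.5, 6.2) to (5.7, 6.4), a distance of √(1.2² + 0.2²) ≈ 1.2.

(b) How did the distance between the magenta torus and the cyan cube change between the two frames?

-2.6

They were about 6.2 units apart before and 3.6 after — 2.6 units closer together.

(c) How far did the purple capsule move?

3.0

From (5.9, 6.0) to (5.9, 3.0), the purple capsule covered √(0.0² + 3.0²) ≈ 3.0 units.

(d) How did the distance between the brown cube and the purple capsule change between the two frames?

-1.2

The distance was about 5.9 in the first image and 4.7 in the second, so they moved 1.2 units closer together.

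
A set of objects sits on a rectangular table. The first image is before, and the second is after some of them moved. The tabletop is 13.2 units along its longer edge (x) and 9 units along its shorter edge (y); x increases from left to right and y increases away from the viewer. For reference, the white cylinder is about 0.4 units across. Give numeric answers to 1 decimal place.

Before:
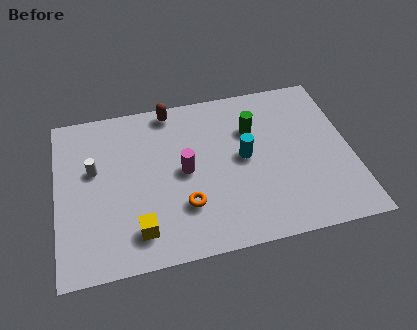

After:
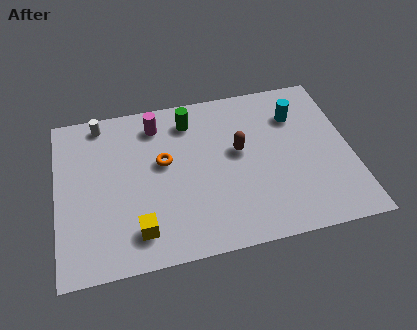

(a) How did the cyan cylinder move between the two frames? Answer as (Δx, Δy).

(2.5, 1.9)

The cyan cylinder was at about (8.4, 4.7) and moved to about (10.9, 6.6).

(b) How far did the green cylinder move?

3.0

The green cylinder was near (8.9, 6.2) before and (6.1, 7.3) after, so it travelled √(2.8² + 1.1²) ≈ 3.0 units.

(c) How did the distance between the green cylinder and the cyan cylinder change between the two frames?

+3.3

The distance was about 1.6 in the first image and 4.9 in the second, so they moved 3.3 units further apart.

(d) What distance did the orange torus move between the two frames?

2.7

The orange torus moved from about (5.6, 2.6) to (4.8, 5.2), a distance of √(0.8² + 2.6²) ≈ 2.7.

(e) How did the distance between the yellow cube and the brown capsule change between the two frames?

-0.8

The distance was about 6.6 in the first image and 5.8 in the second, so they moved 0.8 units closer together.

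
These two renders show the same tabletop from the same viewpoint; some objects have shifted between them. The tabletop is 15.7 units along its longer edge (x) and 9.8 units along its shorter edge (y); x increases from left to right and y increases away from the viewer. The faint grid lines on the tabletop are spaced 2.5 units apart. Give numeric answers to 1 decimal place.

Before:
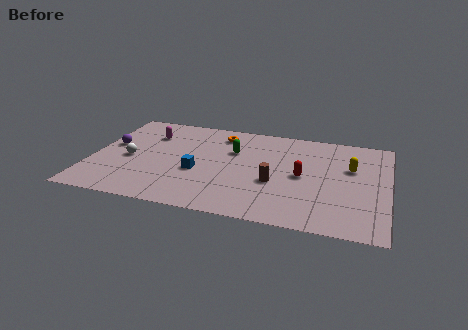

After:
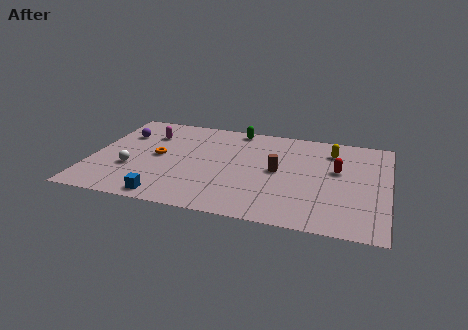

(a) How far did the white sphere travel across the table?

1.0

From (2.0, 4.4) to (2.2, 3.4), the white sphere covered √(0.2² + 1.0²) ≈ 1.0 units.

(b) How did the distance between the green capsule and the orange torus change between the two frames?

+3.7

Before: roughly 1.8 units apart; after: 5.5. That's 3.7 units further apart.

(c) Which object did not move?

the magenta capsule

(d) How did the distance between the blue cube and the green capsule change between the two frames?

+5.4

The distance was about 3.1 in the first image and 8.5 in the second, so they moved 5.4 units further apart.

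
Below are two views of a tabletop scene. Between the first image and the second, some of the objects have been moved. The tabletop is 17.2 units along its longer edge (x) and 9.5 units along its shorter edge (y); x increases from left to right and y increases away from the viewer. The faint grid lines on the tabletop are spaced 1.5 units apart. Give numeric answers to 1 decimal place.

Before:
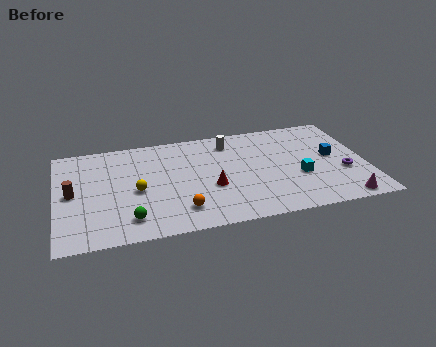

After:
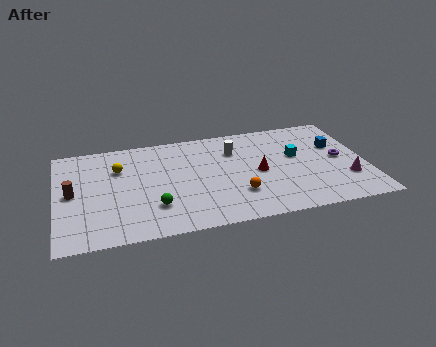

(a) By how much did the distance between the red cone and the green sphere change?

+1.2

The distance was about 5.0 in the first image and 6.2 in the second, so they moved 1.2 units further apart.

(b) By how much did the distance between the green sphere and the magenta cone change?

-1.0

The distance was about 11.7 in the first image and 10.7 in the second, so they moved 1.0 units closer together.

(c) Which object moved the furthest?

the orange sphere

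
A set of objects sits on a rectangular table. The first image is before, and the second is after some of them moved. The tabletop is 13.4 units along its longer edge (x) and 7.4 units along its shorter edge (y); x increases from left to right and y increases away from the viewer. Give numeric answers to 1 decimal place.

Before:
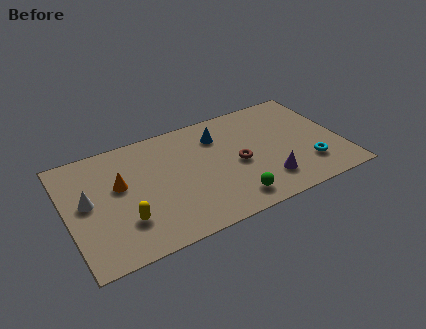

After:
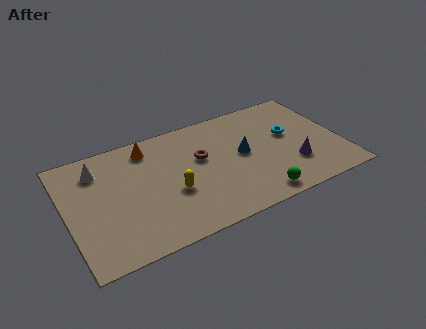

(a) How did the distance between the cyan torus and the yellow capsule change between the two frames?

-2.8

They were about 9.0 units apart before and 6.2 after — 2.8 units closer together.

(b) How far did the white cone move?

1.9

The white cone was near (1.0, 4.0) before and (1.7, 5.8) after, so it travelled √(0.7² + 1.8²) ≈ 1.9 units.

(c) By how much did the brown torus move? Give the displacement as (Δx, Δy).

(-1.7, 1.1)

The brown torus started near (8.3, 3.4) and ended near (6.6, 4.5).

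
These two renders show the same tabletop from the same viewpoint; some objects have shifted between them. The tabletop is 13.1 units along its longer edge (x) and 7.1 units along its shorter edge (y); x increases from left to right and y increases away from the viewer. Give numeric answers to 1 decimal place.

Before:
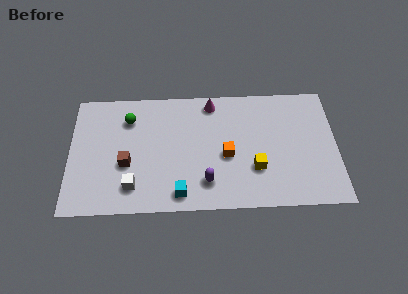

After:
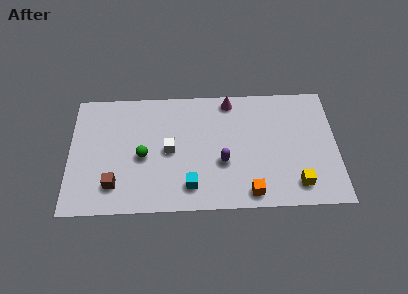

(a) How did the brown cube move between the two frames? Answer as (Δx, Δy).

(-0.6, -1.2)

From the two frames, the brown cube sits at roughly (2.8, 2.8) before and (2.2, 1.6) after.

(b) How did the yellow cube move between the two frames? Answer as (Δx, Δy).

(2.0, -1.0)

The yellow cube started near (9.1, 2.3) and ended near (11.1, 1.3).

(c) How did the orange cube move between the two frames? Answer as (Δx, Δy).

(1.1, -2.2)

The orange cube was at about (7.7, 3.1) and moved to about (8.8, 0.9).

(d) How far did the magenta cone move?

0.9

The magenta cone moved from about (7.0, 6.2) to (7.9, 6.3), a distance of √(0.9² + 0.1²) ≈ 0.9.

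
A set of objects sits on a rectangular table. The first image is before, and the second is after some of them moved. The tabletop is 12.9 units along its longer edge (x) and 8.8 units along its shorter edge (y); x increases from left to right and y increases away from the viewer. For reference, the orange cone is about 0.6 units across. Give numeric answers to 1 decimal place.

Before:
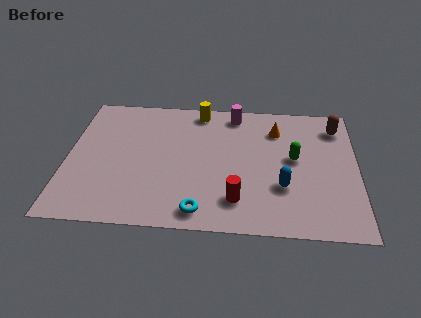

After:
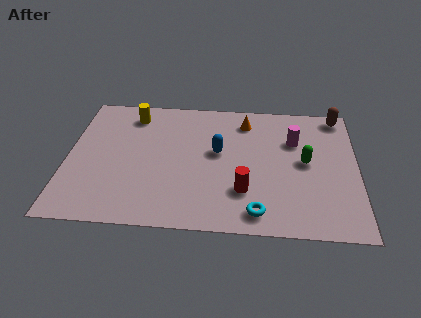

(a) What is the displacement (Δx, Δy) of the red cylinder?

(0.3, 0.6)

From the two frames, the red cylinder sits at roughly (7.6, 1.9) before and (7.9, 2.5) after.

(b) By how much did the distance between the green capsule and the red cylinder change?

-0.4

The distance was about 3.8 in the first image and 3.4 in the second, so they moved 0.4 units closer together.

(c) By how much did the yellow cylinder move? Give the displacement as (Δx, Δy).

(-3.0, -0.5)

The yellow cylinder started near (5.8, 7.8) and ended near (2.8, 7.3).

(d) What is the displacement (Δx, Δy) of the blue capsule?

(-2.9, 2.1)

The blue capsule started near (9.6, 2.9) and ended near (6.7, 5.0).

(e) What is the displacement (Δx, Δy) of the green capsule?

(0.5, -0.2)

From the two frames, the green capsule sits at roughly (10.1, 4.8) before and (10.6, 4.6) after.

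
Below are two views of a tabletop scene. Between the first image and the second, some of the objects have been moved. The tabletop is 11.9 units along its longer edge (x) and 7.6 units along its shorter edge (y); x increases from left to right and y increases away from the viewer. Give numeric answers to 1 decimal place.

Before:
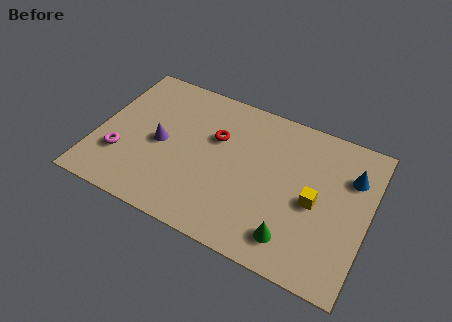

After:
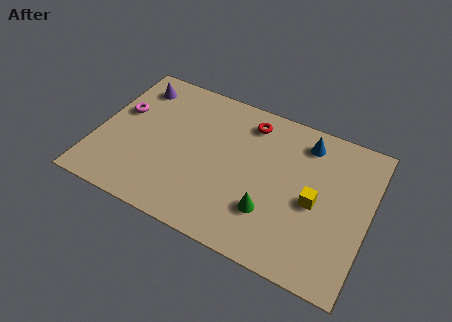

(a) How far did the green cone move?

1.4

The green cone moved from about (8.9, 1.4) to (7.8, 2.2), a distance of √(1.1² + 0.8²) ≈ 1.4.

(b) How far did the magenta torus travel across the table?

2.3

From (1.2, 2.3) to (0.9, 4.6), the magenta torus covered √(0.3² + 2.3²) ≈ 2.3 units.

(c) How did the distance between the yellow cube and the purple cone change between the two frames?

+1.9

The distance was about 6.8 in the first image and 8.7 in the second, so they moved 1.9 units further apart.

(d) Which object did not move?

the yellow cube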